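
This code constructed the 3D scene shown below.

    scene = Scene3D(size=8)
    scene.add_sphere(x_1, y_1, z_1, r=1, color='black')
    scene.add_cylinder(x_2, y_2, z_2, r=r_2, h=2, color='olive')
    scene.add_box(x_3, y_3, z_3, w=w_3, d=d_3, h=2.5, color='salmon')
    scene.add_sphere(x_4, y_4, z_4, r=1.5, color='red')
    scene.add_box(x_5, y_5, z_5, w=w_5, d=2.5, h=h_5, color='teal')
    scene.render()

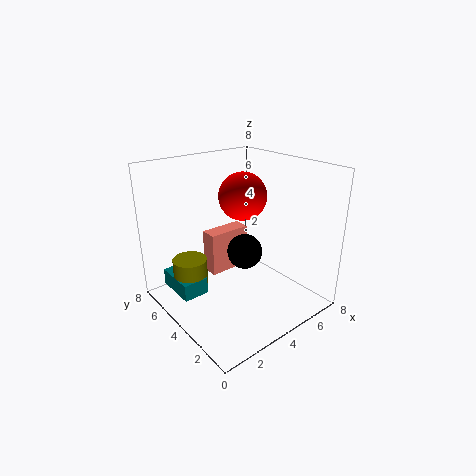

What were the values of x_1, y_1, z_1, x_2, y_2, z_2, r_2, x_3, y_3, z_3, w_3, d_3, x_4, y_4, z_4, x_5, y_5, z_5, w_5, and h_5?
x_1 = 4.5
y_1 = 4
z_1 = 3
x_2 = 2
y_2 = 6
z_2 = 0.5
r_2 = 1
x_3 = 3
y_3 = 5
z_3 = 1.5
w_3 = 2.5
d_3 = 1
x_4 = 6
y_4 = 6
z_4 = 5.5
x_5 = 1
y_5 = 5
z_5 = 0.5
w_5 = 1.5
h_5 = 1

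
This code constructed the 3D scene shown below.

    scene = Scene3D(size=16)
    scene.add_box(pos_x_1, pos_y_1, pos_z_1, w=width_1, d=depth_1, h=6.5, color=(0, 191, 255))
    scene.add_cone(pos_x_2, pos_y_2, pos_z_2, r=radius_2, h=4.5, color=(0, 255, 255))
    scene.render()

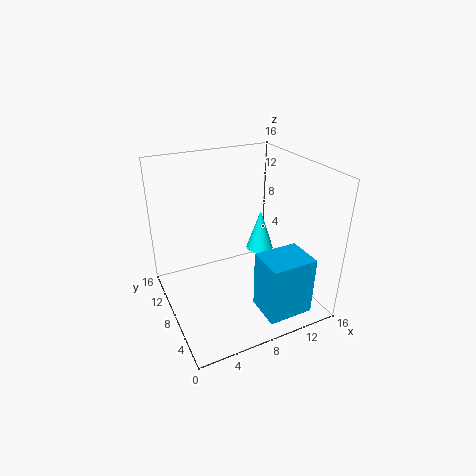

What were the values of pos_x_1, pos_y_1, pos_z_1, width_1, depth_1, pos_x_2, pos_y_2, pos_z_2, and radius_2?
pos_x_1 = 8.5, pos_y_1 = 1, pos_z_1 = 1, width_1 = 5, depth_1 = 4, pos_x_2 = 10.5, pos_y_2 = 7.5, pos_z_2 = 6.5, radius_2 = 1.5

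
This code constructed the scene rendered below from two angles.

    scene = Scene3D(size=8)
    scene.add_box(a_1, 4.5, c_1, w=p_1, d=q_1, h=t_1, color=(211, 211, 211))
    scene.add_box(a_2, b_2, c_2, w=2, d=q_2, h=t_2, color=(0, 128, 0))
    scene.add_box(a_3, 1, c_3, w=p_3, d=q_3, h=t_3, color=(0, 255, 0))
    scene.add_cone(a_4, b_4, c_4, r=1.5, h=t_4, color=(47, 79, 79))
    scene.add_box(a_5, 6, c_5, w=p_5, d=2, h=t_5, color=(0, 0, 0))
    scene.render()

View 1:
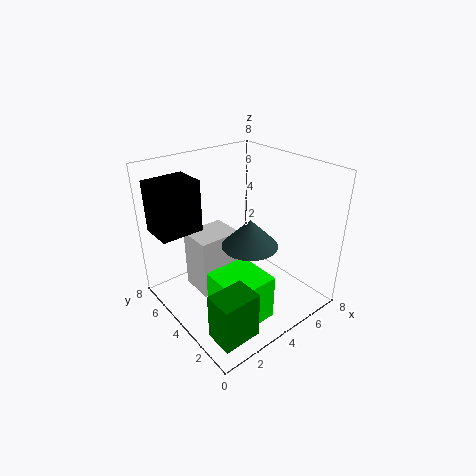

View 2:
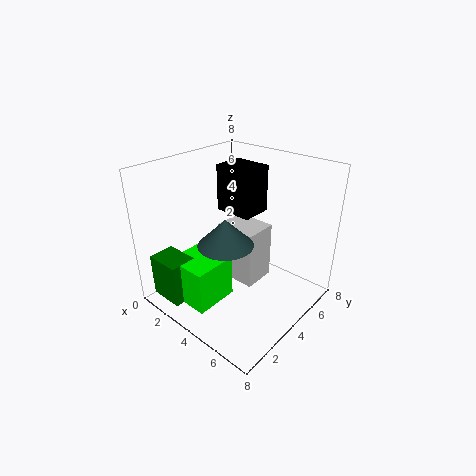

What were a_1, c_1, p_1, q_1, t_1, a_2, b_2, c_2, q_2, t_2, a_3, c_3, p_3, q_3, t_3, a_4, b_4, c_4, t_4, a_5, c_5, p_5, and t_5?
a_1 = 2, c_1 = 0.5, p_1 = 2.5, q_1 = 2, t_1 = 3.5, a_2 = 0.5, b_2 = 0.5, c_2 = 0.5, q_2 = 1.5, t_2 = 2.5, a_3 = 1.5, c_3 = 0.5, p_3 = 2.5, q_3 = 2.5, t_3 = 2.5, a_4 = 4, b_4 = 3, c_4 = 4, t_4 = 1.5, a_5 = 0.5, c_5 = 4, p_5 = 2.5, t_5 = 3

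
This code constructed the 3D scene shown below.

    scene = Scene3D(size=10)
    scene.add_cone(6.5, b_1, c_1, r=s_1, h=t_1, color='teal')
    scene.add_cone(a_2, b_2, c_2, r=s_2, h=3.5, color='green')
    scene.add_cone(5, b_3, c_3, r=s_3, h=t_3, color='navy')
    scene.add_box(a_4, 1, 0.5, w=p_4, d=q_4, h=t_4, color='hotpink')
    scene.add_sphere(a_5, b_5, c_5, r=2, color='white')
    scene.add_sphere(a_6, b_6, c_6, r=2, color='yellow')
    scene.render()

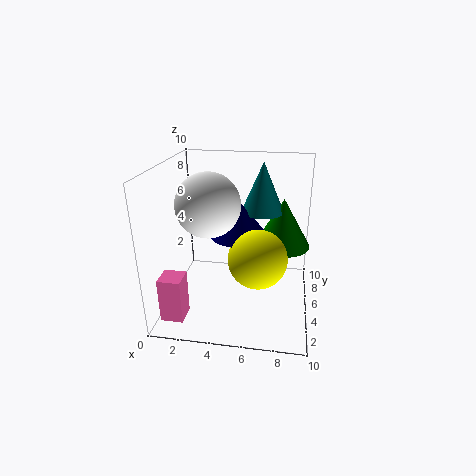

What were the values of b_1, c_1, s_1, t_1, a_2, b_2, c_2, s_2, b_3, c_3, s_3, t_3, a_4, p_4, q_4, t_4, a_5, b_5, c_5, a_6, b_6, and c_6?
b_1 = 6.5; c_1 = 6.5; s_1 = 1.5; t_1 = 3.5; a_2 = 8; b_2 = 6.5; c_2 = 4; s_2 = 2; b_3 = 5.5; c_3 = 5; s_3 = 2; t_3 = 2.5; a_4 = 0.5; p_4 = 1.5; q_4 = 1.5; t_4 = 3; a_5 = 3.5; b_5 = 3; c_5 = 8; a_6 = 6.5; b_6 = 4; c_6 = 4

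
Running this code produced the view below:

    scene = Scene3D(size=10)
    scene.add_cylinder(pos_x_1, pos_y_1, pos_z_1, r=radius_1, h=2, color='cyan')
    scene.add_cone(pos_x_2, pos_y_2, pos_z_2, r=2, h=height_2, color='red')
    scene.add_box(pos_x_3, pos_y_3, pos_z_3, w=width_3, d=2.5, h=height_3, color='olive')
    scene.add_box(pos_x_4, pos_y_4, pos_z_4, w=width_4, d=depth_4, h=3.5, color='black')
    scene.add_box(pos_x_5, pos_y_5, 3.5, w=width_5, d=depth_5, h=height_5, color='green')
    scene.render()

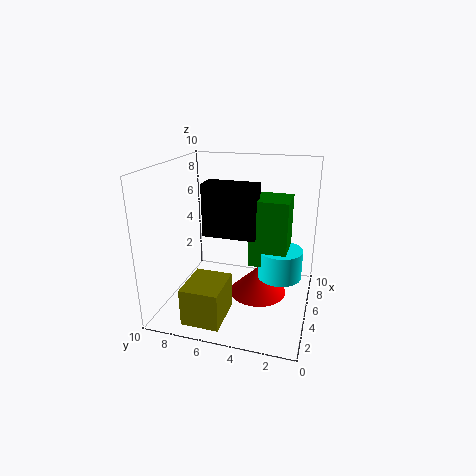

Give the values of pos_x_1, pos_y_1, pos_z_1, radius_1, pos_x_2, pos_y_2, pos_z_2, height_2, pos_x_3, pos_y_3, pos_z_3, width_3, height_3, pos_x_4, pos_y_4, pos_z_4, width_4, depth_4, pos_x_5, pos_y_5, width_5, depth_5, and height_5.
pos_x_1 = 5
pos_y_1 = 2
pos_z_1 = 2.5
radius_1 = 1.5
pos_x_2 = 5
pos_y_2 = 3.5
pos_z_2 = 1
height_2 = 2
pos_x_3 = 0.5
pos_y_3 = 5
pos_z_3 = 0.5
width_3 = 3
height_3 = 2.5
pos_x_4 = 3.5
pos_y_4 = 3.5
pos_z_4 = 5.5
width_4 = 1.5
depth_4 = 3.5
pos_x_5 = 4
pos_y_5 = 1.5
width_5 = 2.5
depth_5 = 2.5
height_5 = 4.5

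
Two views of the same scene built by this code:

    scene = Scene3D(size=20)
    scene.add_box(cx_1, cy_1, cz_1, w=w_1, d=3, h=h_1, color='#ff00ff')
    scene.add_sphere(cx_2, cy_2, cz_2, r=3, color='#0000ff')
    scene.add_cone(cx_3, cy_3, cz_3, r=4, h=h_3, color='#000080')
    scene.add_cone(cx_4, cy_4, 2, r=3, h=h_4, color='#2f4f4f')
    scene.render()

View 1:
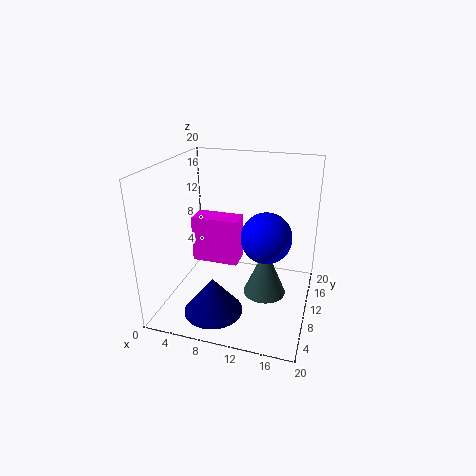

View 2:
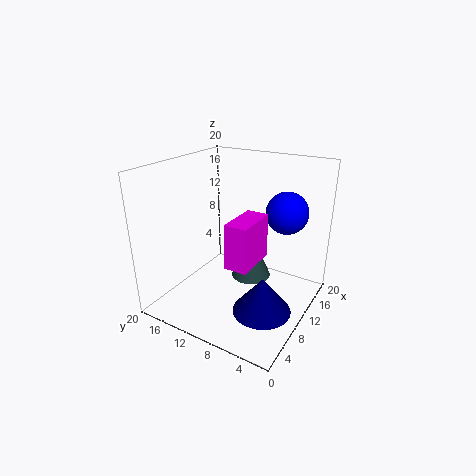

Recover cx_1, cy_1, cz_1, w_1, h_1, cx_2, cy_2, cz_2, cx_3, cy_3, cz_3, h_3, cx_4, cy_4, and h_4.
cx_1 = 5, cy_1 = 6, cz_1 = 8, w_1 = 6, h_1 = 6, cx_2 = 15, cy_2 = 5, cz_2 = 13, cx_3 = 8, cy_3 = 5, cz_3 = 1, h_3 = 5, cx_4 = 14, cy_4 = 10, h_4 = 7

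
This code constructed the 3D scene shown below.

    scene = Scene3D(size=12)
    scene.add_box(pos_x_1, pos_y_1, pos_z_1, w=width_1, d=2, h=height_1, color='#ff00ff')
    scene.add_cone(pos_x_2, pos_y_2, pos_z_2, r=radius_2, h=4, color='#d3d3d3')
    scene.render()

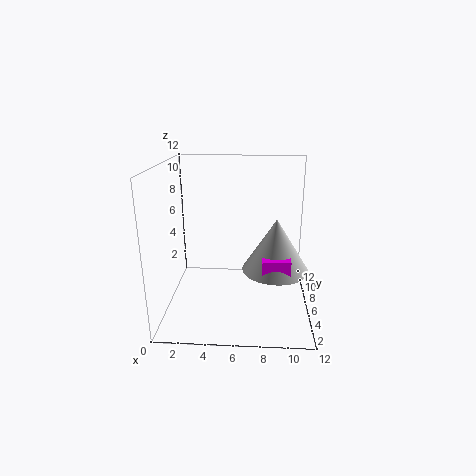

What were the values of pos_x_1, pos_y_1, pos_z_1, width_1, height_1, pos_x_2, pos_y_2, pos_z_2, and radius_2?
pos_x_1 = 8; pos_y_1 = 1.5; pos_z_1 = 4.5; width_1 = 2; height_1 = 1.5; pos_x_2 = 9; pos_y_2 = 3.5; pos_z_2 = 4.5; radius_2 = 2.5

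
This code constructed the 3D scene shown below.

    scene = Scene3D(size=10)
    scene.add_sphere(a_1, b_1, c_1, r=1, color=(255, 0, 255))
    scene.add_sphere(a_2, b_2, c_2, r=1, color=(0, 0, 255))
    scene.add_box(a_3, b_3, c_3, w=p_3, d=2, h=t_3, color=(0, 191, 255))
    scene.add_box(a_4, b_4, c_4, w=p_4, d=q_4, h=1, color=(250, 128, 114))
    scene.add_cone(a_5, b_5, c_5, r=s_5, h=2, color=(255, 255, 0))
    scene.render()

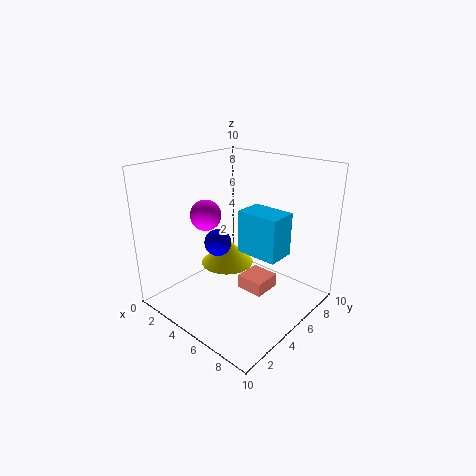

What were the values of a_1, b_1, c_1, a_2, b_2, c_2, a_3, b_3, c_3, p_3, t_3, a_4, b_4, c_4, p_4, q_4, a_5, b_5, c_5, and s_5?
a_1 = 4; b_1 = 3; c_1 = 7; a_2 = 3; b_2 = 5; c_2 = 4; a_3 = 5; b_3 = 5; c_3 = 4; p_3 = 3; t_3 = 3; a_4 = 5; b_4 = 5; c_4 = 1; p_4 = 2; q_4 = 2; a_5 = 3; b_5 = 6; c_5 = 2; s_5 = 2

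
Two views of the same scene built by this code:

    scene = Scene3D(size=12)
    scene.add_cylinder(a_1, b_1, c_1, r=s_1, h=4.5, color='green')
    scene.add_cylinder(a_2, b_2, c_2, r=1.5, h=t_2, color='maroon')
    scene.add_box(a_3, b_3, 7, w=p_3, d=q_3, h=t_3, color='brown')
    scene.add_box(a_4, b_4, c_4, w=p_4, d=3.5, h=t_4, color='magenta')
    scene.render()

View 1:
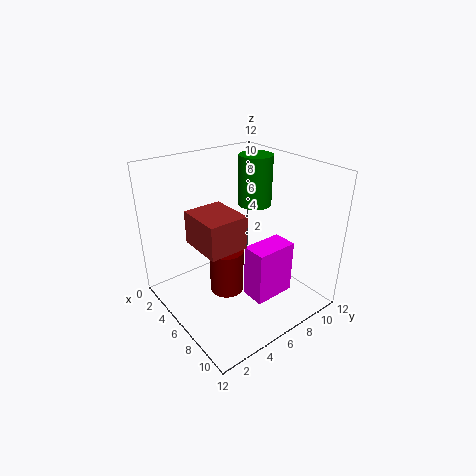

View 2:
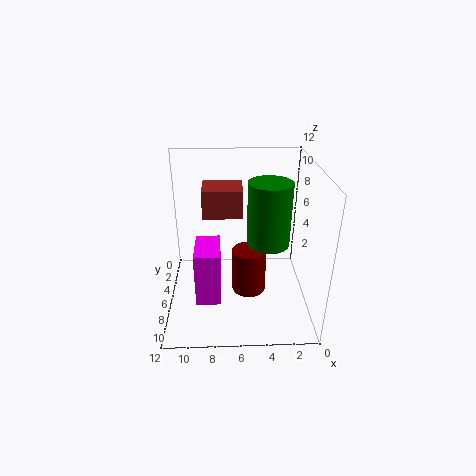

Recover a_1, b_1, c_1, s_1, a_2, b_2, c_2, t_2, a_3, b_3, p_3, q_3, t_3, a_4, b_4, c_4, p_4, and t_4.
a_1 = 4, b_1 = 9.5, c_1 = 7.5, s_1 = 1.5, a_2 = 5, b_2 = 5.5, c_2 = 0.5, t_2 = 4, a_3 = 5.5, b_3 = 1.5, p_3 = 3.5, q_3 = 3, t_3 = 2.5, a_4 = 7.5, b_4 = 5.5, c_4 = 1.5, p_4 = 2, t_4 = 4.5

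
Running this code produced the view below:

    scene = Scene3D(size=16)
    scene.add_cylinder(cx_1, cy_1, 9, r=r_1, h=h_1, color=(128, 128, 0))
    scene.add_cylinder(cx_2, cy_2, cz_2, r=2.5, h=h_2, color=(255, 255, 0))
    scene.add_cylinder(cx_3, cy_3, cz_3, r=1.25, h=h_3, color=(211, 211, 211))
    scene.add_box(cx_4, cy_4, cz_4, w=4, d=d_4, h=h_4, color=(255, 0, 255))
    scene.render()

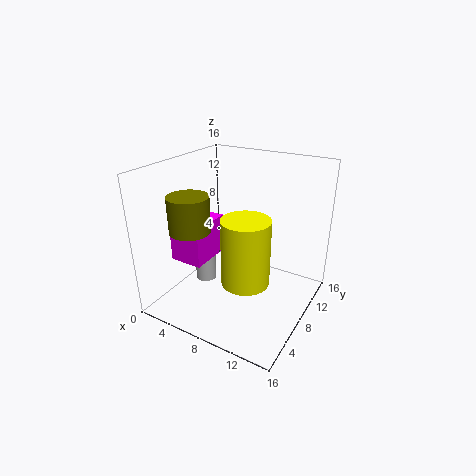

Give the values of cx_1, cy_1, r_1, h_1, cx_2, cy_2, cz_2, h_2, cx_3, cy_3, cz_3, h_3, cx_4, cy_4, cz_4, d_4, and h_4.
cx_1 = 3.75, cy_1 = 5, r_1 = 2.25, h_1 = 4, cx_2 = 10.5, cy_2 = 5.25, cz_2 = 4.75, h_2 = 7, cx_3 = 3, cy_3 = 8.5, cz_3 = 1, h_3 = 4, cx_4 = 0.25, cy_4 = 5.5, cz_4 = 4.25, d_4 = 5.25, h_4 = 4.75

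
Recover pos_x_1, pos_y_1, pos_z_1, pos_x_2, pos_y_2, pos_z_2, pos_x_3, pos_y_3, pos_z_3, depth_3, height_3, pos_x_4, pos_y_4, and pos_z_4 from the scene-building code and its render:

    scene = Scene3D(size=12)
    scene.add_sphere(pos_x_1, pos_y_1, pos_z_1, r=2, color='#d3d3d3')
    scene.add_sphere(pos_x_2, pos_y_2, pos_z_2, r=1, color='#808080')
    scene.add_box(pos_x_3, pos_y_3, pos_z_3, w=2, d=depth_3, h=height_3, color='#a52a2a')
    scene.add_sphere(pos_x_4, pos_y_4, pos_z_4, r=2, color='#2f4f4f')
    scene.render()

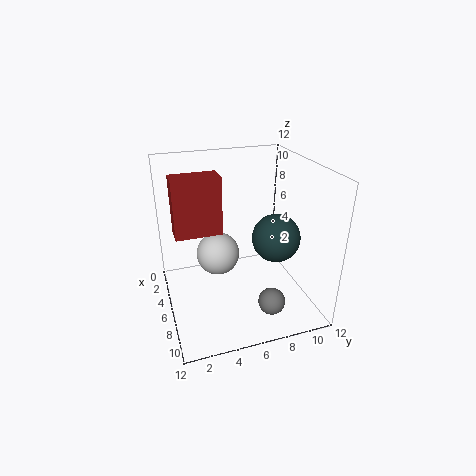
pos_x_1 = 3, pos_y_1 = 5, pos_z_1 = 3, pos_x_2 = 11, pos_y_2 = 7, pos_z_2 = 3, pos_x_3 = 3, pos_y_3 = 1, pos_z_3 = 6, depth_3 = 4, height_3 = 5, pos_x_4 = 7, pos_y_4 = 9, pos_z_4 = 6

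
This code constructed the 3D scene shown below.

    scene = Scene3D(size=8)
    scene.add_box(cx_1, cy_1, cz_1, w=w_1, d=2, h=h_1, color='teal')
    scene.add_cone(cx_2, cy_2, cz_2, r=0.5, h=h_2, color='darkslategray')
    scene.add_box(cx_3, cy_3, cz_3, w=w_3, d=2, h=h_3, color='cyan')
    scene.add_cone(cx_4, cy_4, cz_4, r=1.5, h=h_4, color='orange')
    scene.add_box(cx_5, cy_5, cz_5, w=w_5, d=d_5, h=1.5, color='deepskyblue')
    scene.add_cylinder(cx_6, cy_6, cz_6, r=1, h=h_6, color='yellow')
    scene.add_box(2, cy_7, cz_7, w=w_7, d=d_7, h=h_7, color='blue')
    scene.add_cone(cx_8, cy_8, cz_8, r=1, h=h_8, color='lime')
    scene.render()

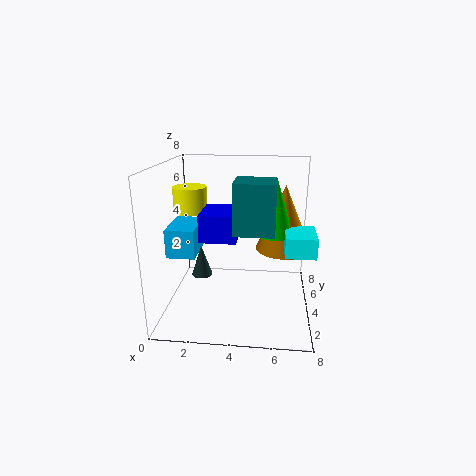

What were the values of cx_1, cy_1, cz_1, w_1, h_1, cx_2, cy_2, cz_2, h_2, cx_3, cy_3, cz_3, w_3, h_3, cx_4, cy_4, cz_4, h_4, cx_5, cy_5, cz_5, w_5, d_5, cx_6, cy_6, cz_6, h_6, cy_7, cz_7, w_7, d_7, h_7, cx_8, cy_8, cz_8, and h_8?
cx_1 = 4
cy_1 = 1.5
cz_1 = 5
w_1 = 2
h_1 = 2.5
cx_2 = 2.5
cy_2 = 1.5
cz_2 = 3
h_2 = 1.5
cx_3 = 6.5
cy_3 = 1.5
cz_3 = 4
w_3 = 1.5
h_3 = 1
cx_4 = 6.5
cy_4 = 4
cz_4 = 3.5
h_4 = 3.5
cx_5 = 0.5
cy_5 = 2
cz_5 = 3.5
w_5 = 1.5
d_5 = 2.5
cx_6 = 1
cy_6 = 5.5
cz_6 = 5
h_6 = 1.5
cy_7 = 3
cz_7 = 4
w_7 = 2
d_7 = 2.5
h_7 = 1.5
cx_8 = 6
cy_8 = 3.5
cz_8 = 4.5
h_8 = 3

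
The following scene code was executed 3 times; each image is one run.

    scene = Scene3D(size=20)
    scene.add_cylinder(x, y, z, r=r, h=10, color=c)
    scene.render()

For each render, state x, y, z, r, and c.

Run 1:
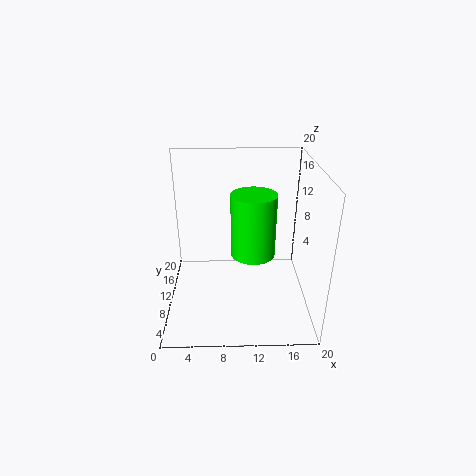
x = 12.5; y = 15; z = 4.5; r = 3.5; c = 'lime'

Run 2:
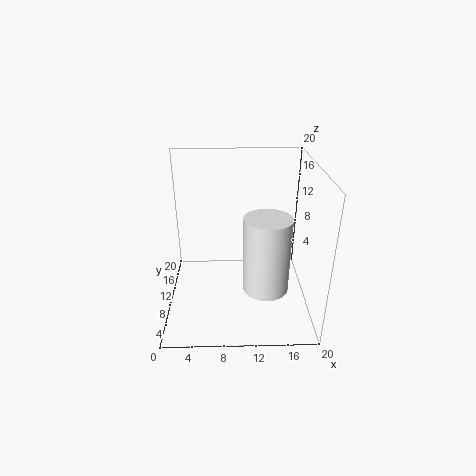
x = 13.5; y = 5.5; z = 5; r = 3; c = 'white'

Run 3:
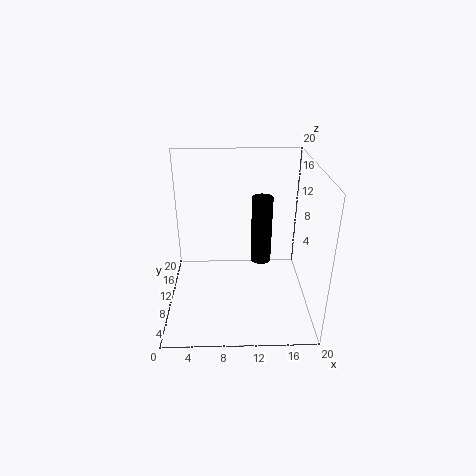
x = 13.5; y = 12.5; z = 5; r = 1.5; c = 'black'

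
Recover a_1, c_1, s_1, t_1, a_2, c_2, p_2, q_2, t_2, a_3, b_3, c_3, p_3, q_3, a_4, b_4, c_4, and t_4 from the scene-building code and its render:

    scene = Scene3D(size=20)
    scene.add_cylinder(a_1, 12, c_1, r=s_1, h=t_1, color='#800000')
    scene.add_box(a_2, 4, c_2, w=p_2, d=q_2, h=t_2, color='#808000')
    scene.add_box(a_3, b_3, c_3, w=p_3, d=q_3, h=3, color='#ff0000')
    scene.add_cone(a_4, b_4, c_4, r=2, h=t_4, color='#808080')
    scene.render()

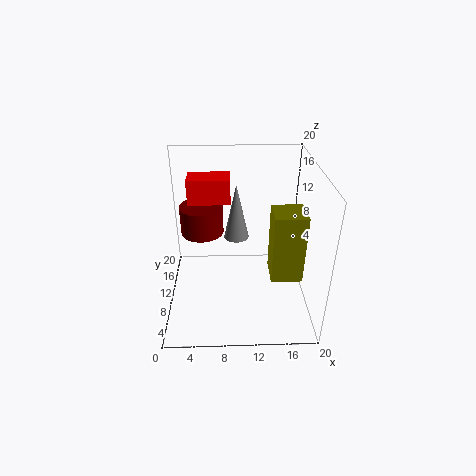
a_1 = 5
c_1 = 10
s_1 = 3
t_1 = 4
a_2 = 14
c_2 = 7
p_2 = 4
q_2 = 4
t_2 = 9
a_3 = 4
b_3 = 6
c_3 = 17
p_3 = 5
q_3 = 3
a_4 = 10
b_4 = 17
c_4 = 6
t_4 = 9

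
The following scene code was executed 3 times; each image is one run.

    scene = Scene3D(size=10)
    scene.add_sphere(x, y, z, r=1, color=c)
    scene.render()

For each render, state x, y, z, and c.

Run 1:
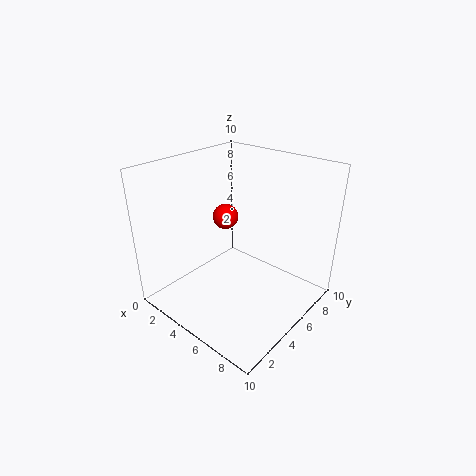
x = 2
y = 7
z = 5
c = 'red'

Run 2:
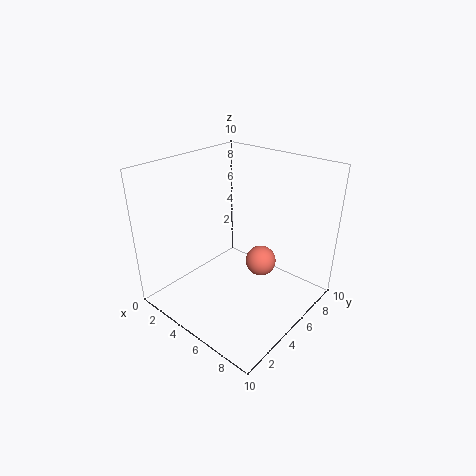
x = 7
y = 5
z = 4
c = 'salmon'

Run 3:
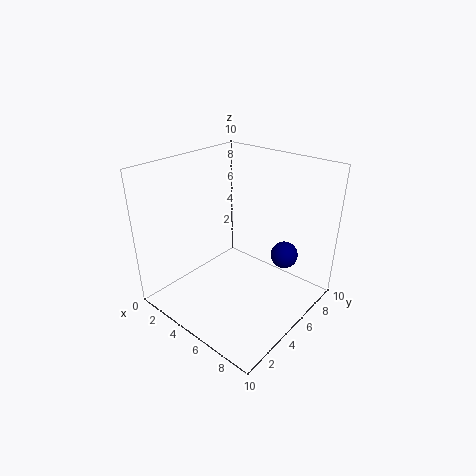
x = 7
y = 8
z = 3
c = 'navy'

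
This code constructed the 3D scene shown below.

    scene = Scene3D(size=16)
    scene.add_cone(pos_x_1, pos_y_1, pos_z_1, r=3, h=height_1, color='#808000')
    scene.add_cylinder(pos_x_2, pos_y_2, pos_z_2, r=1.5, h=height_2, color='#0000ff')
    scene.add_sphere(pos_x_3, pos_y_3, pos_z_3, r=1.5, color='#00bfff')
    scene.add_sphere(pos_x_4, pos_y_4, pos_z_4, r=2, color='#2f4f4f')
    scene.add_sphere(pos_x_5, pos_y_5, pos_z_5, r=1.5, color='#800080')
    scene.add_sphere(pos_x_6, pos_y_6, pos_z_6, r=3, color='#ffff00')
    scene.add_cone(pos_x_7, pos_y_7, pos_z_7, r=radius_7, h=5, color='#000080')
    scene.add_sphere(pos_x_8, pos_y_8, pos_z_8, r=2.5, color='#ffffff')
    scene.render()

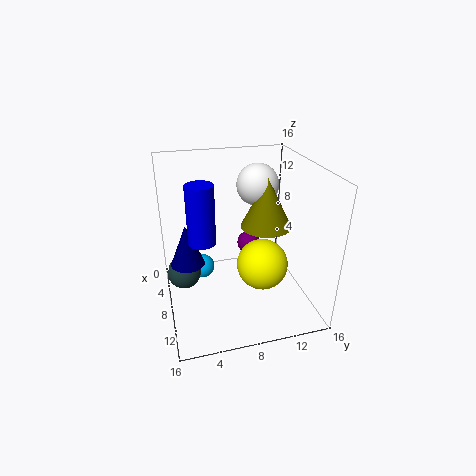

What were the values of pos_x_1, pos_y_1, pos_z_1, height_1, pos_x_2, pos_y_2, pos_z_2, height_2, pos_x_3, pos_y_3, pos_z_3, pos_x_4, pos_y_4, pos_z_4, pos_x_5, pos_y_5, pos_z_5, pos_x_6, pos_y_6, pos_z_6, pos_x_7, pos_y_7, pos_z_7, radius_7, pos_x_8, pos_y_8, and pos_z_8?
pos_x_1 = 6; pos_y_1 = 12; pos_z_1 = 8; height_1 = 6; pos_x_2 = 8; pos_y_2 = 4; pos_z_2 = 8; height_2 = 6.5; pos_x_3 = 3.5; pos_y_3 = 4.5; pos_z_3 = 2; pos_x_4 = 5; pos_y_4 = 2; pos_z_4 = 2.5; pos_x_5 = 2.5; pos_y_5 = 11; pos_z_5 = 4; pos_x_6 = 8; pos_y_6 = 11; pos_z_6 = 4; pos_x_7 = 5.5; pos_y_7 = 2.5; pos_z_7 = 4; radius_7 = 2; pos_x_8 = 4; pos_y_8 = 11.5; pos_z_8 = 12.5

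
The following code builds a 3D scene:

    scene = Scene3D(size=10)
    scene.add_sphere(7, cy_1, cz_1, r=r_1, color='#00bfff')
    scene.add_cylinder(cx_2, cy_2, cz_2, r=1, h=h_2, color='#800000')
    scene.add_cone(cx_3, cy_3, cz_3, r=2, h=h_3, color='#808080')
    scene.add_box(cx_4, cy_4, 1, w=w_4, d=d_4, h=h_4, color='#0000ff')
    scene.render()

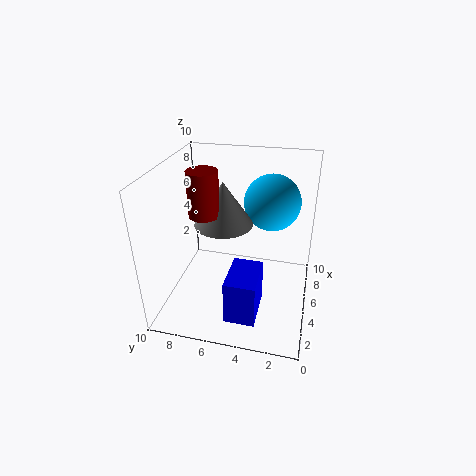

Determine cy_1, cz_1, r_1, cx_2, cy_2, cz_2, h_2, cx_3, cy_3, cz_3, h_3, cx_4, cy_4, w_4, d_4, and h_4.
cy_1 = 3; cz_1 = 7; r_1 = 2; cx_2 = 4; cy_2 = 7; cz_2 = 7; h_2 = 3; cx_3 = 5; cy_3 = 6; cz_3 = 6; h_3 = 3; cx_4 = 1; cy_4 = 3; w_4 = 3; d_4 = 2; h_4 = 3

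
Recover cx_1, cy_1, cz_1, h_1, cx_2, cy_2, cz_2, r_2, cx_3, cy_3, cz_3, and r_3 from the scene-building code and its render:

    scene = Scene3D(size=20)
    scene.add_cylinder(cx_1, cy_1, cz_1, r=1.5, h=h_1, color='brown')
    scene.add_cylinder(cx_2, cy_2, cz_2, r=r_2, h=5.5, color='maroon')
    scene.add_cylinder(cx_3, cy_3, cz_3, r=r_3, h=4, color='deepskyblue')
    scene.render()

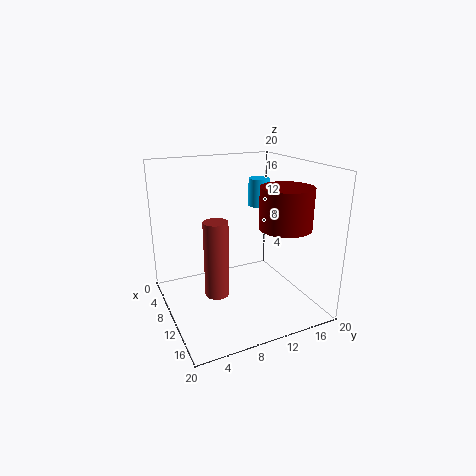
cx_1 = 14.5; cy_1 = 5; cz_1 = 5; h_1 = 9.5; cx_2 = 14; cy_2 = 15; cz_2 = 12; r_2 = 3.5; cx_3 = 7.5; cy_3 = 14.5; cz_3 = 13.5; r_3 = 1.5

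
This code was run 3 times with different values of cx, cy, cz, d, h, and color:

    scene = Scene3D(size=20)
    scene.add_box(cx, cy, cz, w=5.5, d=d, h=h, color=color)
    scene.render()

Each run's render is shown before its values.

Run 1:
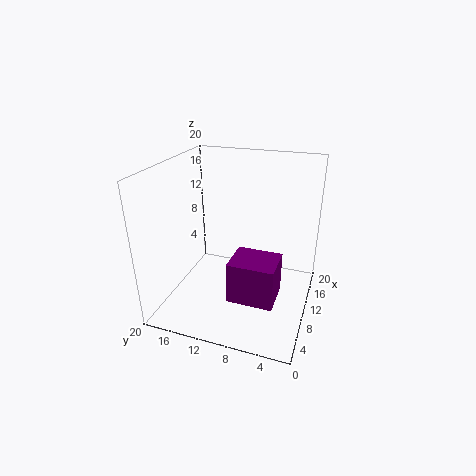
cx = 6.5
cy = 4
cz = 1.5
d = 6.5
h = 6
color = 'purple'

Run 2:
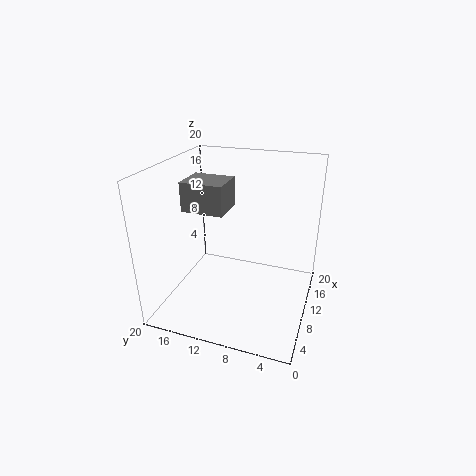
cx = 11.5
cy = 13
cz = 12
d = 6.5
h = 4.5
color = 'gray'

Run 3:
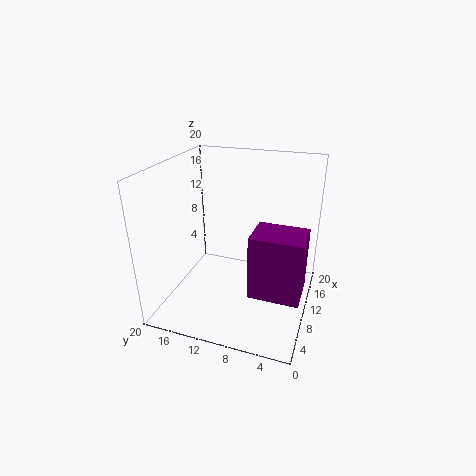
cx = 6.5
cy = 0.5
cz = 3
d = 7
h = 9
color = 'purple'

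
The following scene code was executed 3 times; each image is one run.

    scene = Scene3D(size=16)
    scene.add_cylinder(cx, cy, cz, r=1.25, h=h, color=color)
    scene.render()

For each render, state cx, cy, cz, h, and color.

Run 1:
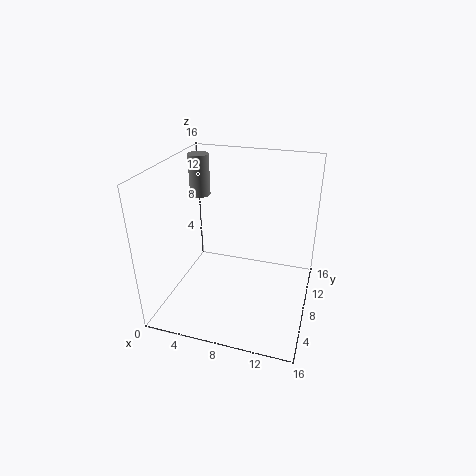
cx = 1.75
cy = 12.5
cz = 10.75
h = 5
color = 'gray'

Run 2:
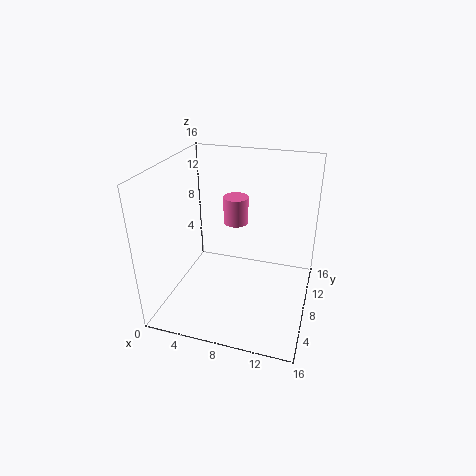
cx = 8.25
cy = 6.5
cz = 10.75
h = 2.75
color = 'hotpink'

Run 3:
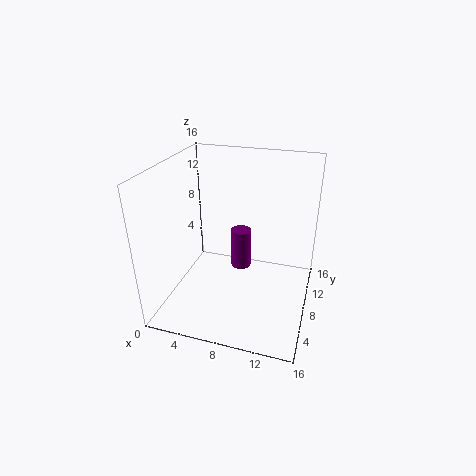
cx = 7.25
cy = 11.75
cz = 2
h = 5
color = 'purple'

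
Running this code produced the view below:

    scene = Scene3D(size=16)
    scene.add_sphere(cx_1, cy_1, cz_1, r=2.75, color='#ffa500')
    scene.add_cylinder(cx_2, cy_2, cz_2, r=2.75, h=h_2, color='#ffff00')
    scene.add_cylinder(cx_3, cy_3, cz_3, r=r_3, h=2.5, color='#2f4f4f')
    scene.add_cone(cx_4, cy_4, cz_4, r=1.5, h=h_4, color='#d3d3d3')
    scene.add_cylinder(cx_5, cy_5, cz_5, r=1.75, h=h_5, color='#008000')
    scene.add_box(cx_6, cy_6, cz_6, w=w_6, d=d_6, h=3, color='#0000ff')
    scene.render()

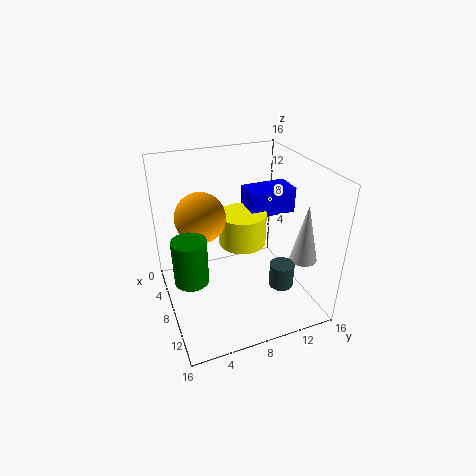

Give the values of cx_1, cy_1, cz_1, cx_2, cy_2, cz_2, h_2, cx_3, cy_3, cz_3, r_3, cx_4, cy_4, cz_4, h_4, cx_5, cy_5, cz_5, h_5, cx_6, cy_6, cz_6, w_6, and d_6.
cx_1 = 6.5, cy_1 = 4.25, cz_1 = 10.5, cx_2 = 6.25, cy_2 = 9.25, cz_2 = 6.25, h_2 = 3.75, cx_3 = 13.25, cy_3 = 10.75, cz_3 = 4.75, r_3 = 1.25, cx_4 = 11.75, cy_4 = 14.25, cz_4 = 6, h_4 = 6.5, cx_5 = 10.25, cy_5 = 2, cz_5 = 5.5, h_5 = 4.75, cx_6 = 3.5, cy_6 = 10.25, cz_6 = 9.25, w_6 = 3.25, d_6 = 5.5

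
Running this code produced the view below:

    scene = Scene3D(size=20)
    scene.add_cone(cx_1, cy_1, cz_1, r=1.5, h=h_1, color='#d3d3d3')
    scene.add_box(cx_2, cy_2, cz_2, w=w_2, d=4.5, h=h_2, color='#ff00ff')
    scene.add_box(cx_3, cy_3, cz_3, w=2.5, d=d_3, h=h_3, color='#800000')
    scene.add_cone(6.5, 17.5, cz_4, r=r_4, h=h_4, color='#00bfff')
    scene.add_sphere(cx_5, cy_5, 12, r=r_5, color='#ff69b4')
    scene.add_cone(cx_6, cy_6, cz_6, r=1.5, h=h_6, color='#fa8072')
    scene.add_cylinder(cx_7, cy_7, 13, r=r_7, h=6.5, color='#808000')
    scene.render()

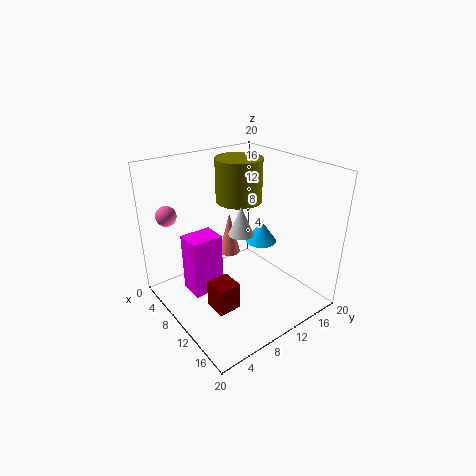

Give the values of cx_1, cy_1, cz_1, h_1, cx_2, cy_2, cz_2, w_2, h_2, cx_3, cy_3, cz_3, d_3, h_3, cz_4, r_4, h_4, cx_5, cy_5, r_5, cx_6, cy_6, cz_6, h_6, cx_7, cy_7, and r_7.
cx_1 = 14.5
cy_1 = 7
cz_1 = 13.5
h_1 = 3.5
cx_2 = 5.5
cy_2 = 3.5
cz_2 = 2
w_2 = 3.5
h_2 = 8.5
cx_3 = 17
cy_3 = 0.5
cz_3 = 8
d_3 = 2.5
h_3 = 3
cz_4 = 5.5
r_4 = 2.5
h_4 = 3.5
cx_5 = 1.5
cy_5 = 3.5
r_5 = 1.5
cx_6 = 8
cy_6 = 10
cz_6 = 7
h_6 = 6
cx_7 = 5
cy_7 = 14
r_7 = 3.5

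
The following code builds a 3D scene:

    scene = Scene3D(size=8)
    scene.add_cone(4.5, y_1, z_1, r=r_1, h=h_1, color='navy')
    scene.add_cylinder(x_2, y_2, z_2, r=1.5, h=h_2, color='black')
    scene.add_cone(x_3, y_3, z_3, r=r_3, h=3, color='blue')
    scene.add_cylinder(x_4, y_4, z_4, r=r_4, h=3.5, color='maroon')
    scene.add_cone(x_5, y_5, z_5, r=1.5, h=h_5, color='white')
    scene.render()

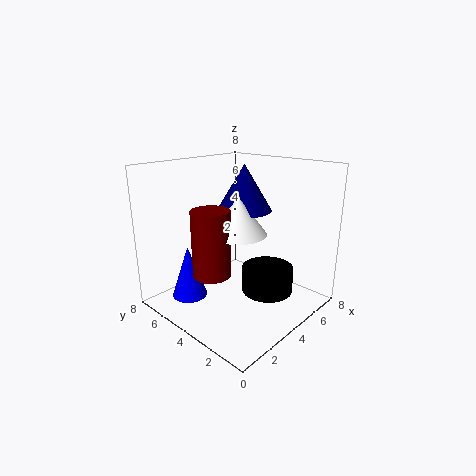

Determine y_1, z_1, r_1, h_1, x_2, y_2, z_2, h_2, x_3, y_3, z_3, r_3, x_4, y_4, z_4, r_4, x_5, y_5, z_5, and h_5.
y_1 = 4; z_1 = 5.5; r_1 = 1.5; h_1 = 2.5; x_2 = 5.5; y_2 = 3; z_2 = 0.5; h_2 = 1.5; x_3 = 2; y_3 = 6; z_3 = 0.5; r_3 = 1; x_4 = 2; y_4 = 4; z_4 = 2.5; r_4 = 1; x_5 = 3.5; y_5 = 3.5; z_5 = 4.5; h_5 = 2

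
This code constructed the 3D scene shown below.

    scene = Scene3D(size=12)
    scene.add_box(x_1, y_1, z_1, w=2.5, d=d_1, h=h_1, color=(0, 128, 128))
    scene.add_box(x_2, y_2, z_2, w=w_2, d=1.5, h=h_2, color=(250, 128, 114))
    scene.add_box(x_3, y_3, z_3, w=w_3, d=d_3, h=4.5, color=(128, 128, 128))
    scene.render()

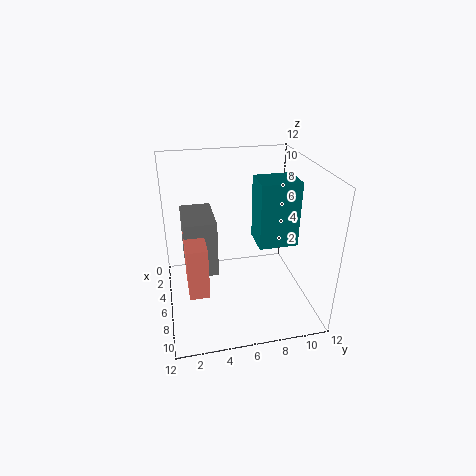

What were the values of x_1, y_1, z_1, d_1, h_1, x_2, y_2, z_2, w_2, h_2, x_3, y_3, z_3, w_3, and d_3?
x_1 = 6.5, y_1 = 7, z_1 = 6.5, d_1 = 3, h_1 = 5, x_2 = 6.5, y_2 = 1.5, z_2 = 3.5, w_2 = 3.5, h_2 = 4, x_3 = 4, y_3 = 1.5, z_3 = 4, w_3 = 4, d_3 = 2.5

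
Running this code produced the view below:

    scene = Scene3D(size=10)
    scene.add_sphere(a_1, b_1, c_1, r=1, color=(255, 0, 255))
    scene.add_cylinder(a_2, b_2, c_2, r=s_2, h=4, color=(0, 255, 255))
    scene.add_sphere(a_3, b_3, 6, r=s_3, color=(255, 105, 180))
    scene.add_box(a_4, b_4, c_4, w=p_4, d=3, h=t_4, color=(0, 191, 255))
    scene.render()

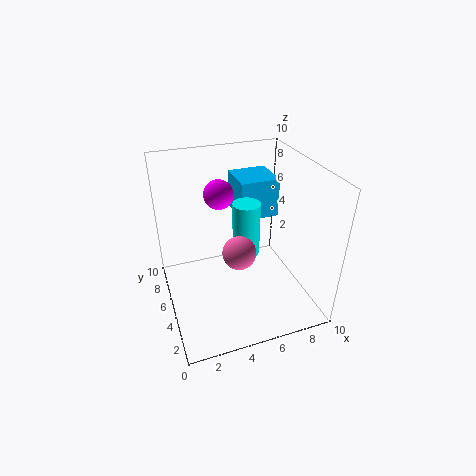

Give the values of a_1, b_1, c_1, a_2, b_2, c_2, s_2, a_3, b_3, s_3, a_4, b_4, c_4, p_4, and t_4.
a_1 = 4; b_1 = 6; c_1 = 8; a_2 = 6; b_2 = 6; c_2 = 3; s_2 = 1; a_3 = 4; b_3 = 2; s_3 = 1; a_4 = 6; b_4 = 7; c_4 = 5; p_4 = 3; t_4 = 3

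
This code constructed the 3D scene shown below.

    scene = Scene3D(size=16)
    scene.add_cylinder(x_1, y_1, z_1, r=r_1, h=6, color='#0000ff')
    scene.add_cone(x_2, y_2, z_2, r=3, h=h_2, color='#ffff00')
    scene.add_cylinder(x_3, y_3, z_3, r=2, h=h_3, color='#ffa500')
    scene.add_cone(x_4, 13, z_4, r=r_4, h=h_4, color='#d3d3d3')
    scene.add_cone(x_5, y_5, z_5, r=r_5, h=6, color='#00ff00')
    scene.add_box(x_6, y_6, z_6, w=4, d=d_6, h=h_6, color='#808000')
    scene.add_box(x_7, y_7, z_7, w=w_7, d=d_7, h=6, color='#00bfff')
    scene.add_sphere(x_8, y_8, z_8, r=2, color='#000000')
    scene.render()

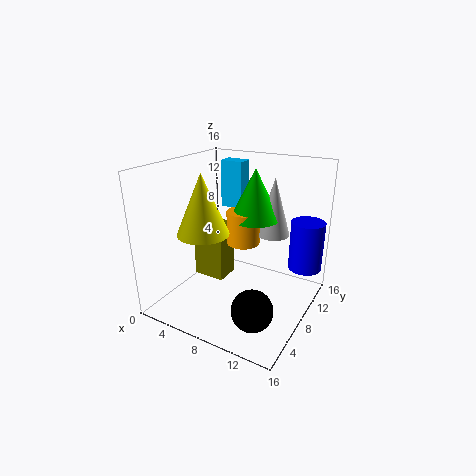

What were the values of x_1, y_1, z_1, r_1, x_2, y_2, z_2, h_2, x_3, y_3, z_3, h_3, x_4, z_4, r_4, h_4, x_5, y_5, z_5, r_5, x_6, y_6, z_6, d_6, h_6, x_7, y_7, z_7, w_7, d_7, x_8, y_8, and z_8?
x_1 = 14; y_1 = 14; z_1 = 3; r_1 = 2; x_2 = 4; y_2 = 7; z_2 = 8; h_2 = 7; x_3 = 7; y_3 = 11; z_3 = 6; h_3 = 4; x_4 = 10; z_4 = 7; r_4 = 2; h_4 = 7; x_5 = 8; y_5 = 12; z_5 = 9; r_5 = 3; x_6 = 1; y_6 = 9; z_6 = 1; d_6 = 3; h_6 = 7; x_7 = 2; y_7 = 14; z_7 = 9; w_7 = 3; d_7 = 2; x_8 = 13; y_8 = 2; z_8 = 4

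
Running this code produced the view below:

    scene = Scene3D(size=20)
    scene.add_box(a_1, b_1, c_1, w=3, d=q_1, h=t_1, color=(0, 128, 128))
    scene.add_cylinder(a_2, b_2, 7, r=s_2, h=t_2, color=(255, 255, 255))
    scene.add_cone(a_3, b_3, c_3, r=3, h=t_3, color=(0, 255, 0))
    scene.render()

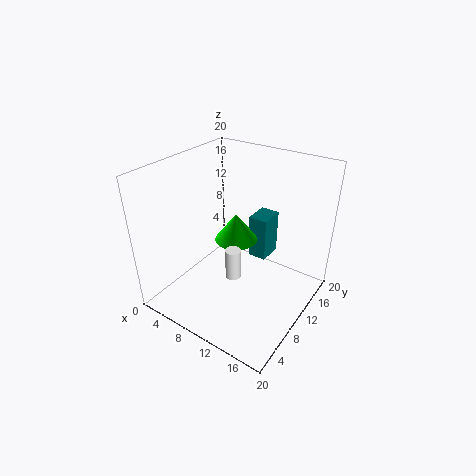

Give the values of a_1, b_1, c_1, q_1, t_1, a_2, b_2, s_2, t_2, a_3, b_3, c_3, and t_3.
a_1 = 8, b_1 = 16, c_1 = 3, q_1 = 4, t_1 = 7, a_2 = 12, b_2 = 6, s_2 = 1, t_2 = 4, a_3 = 9, b_3 = 11, c_3 = 9, t_3 = 4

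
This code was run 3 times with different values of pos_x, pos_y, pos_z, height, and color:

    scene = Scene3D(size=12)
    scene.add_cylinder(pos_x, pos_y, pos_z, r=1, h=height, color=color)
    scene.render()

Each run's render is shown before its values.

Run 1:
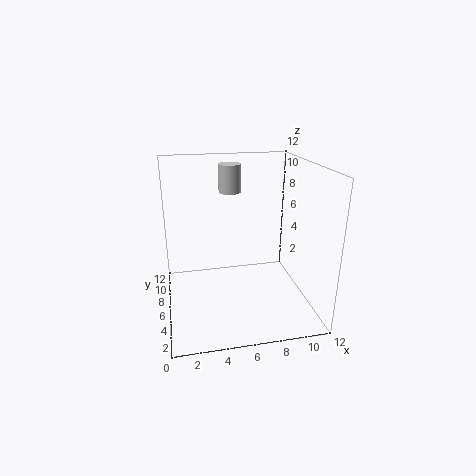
pos_x = 6
pos_y = 9.5
pos_z = 9
height = 2.5
color = 'lightgray'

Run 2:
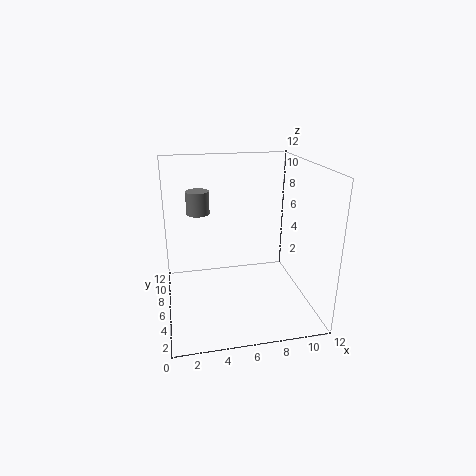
pos_x = 3
pos_y = 8.5
pos_z = 7.5
height = 2
color = 'gray'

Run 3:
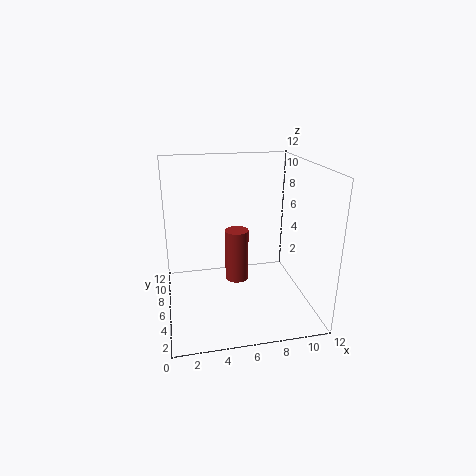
pos_x = 6
pos_y = 6.5
pos_z = 2
height = 4.5
color = 'brown'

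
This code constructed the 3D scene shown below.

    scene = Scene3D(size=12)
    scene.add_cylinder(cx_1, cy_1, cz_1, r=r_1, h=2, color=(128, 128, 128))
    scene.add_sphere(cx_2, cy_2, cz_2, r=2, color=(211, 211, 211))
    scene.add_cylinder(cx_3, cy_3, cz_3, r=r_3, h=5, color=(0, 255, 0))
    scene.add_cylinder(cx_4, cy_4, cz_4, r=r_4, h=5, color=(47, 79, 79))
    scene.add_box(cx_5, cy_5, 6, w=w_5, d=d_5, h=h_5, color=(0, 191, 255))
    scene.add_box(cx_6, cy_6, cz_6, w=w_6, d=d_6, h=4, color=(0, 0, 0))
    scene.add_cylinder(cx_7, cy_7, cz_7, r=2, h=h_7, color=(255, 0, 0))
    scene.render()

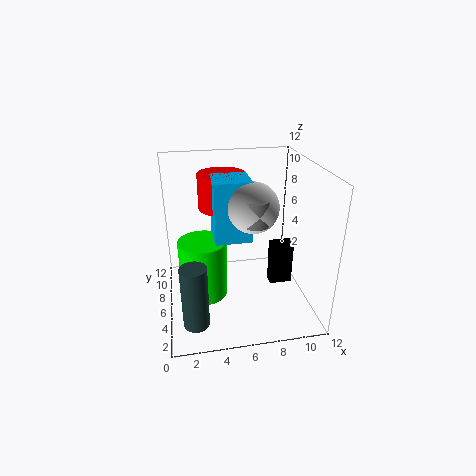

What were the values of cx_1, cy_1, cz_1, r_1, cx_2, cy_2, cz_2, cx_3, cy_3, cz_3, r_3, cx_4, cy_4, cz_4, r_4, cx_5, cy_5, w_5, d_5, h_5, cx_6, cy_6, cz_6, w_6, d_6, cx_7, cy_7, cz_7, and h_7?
cx_1 = 7, cy_1 = 4, cz_1 = 8, r_1 = 1, cx_2 = 7, cy_2 = 5, cz_2 = 9, cx_3 = 3, cy_3 = 6, cz_3 = 1, r_3 = 2, cx_4 = 2, cy_4 = 2, cz_4 = 1, r_4 = 1, cx_5 = 4, cy_5 = 5, w_5 = 3, d_5 = 3, h_5 = 5, cx_6 = 9, cy_6 = 6, cz_6 = 1, w_6 = 2, d_6 = 1, cx_7 = 5, cy_7 = 8, cz_7 = 8, h_7 = 3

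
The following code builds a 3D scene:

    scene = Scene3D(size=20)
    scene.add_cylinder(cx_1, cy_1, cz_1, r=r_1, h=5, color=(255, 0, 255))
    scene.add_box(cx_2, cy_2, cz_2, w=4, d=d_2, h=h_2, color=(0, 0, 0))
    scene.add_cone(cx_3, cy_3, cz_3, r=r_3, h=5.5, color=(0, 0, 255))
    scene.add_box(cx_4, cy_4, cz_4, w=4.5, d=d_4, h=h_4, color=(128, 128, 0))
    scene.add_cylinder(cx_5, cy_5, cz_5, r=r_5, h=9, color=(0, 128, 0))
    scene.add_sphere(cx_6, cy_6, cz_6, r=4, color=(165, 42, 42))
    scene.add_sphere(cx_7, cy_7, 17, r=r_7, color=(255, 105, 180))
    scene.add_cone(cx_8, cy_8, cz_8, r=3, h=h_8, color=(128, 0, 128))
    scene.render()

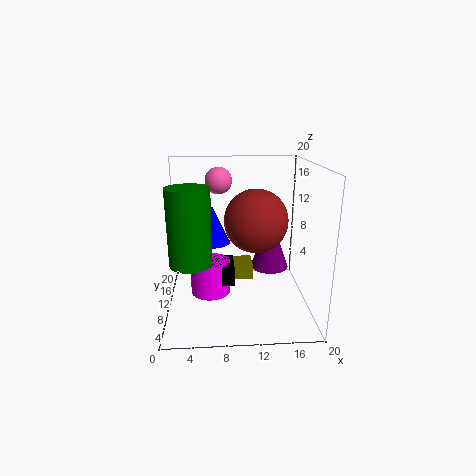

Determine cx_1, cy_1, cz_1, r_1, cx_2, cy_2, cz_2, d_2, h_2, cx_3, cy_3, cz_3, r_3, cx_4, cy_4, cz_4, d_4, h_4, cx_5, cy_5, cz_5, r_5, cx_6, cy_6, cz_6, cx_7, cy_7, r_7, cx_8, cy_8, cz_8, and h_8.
cx_1 = 6
cy_1 = 12.5
cz_1 = 0.5
r_1 = 3
cx_2 = 5.5
cy_2 = 10
cz_2 = 2.5
d_2 = 4.5
h_2 = 3
cx_3 = 6.5
cy_3 = 12.5
cz_3 = 8.5
r_3 = 2.5
cx_4 = 8
cy_4 = 13
cz_4 = 2
d_4 = 3.5
h_4 = 2.5
cx_5 = 4
cy_5 = 3
cz_5 = 9.5
r_5 = 2.5
cx_6 = 12
cy_6 = 6.5
cz_6 = 13.5
cx_7 = 7.5
cy_7 = 15.5
r_7 = 2
cx_8 = 15.5
cy_8 = 15.5
cz_8 = 3
h_8 = 8.5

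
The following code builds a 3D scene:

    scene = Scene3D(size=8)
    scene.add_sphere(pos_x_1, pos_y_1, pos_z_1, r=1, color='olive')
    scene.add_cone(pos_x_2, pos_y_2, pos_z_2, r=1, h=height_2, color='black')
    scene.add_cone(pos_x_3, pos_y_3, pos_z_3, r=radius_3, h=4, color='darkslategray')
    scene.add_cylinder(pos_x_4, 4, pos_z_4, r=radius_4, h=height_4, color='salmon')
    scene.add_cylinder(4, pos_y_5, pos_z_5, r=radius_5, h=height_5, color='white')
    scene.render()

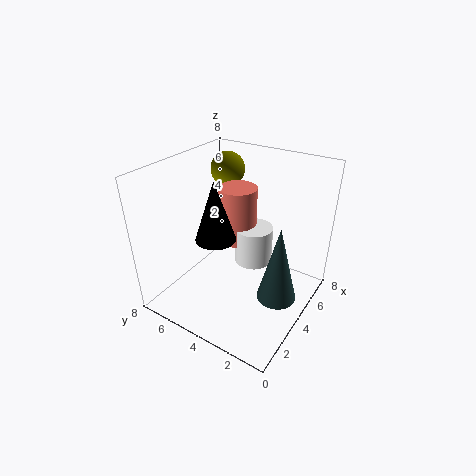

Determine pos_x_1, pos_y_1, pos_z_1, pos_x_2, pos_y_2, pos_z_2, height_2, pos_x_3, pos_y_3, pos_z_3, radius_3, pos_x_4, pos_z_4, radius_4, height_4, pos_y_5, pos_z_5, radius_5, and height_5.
pos_x_1 = 6; pos_y_1 = 6; pos_z_1 = 7; pos_x_2 = 2; pos_y_2 = 4; pos_z_2 = 5; height_2 = 3; pos_x_3 = 3; pos_y_3 = 1; pos_z_3 = 2; radius_3 = 1; pos_x_4 = 4; pos_z_4 = 4; radius_4 = 1; height_4 = 3; pos_y_5 = 3; pos_z_5 = 3; radius_5 = 1; height_5 = 2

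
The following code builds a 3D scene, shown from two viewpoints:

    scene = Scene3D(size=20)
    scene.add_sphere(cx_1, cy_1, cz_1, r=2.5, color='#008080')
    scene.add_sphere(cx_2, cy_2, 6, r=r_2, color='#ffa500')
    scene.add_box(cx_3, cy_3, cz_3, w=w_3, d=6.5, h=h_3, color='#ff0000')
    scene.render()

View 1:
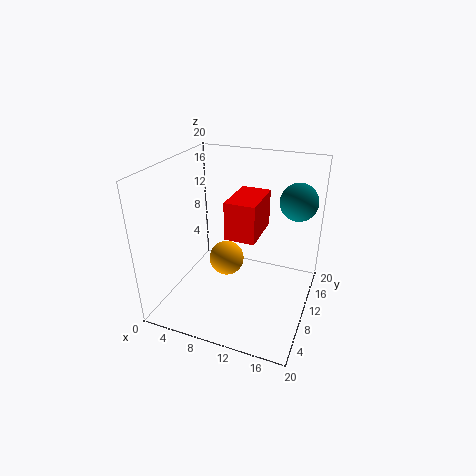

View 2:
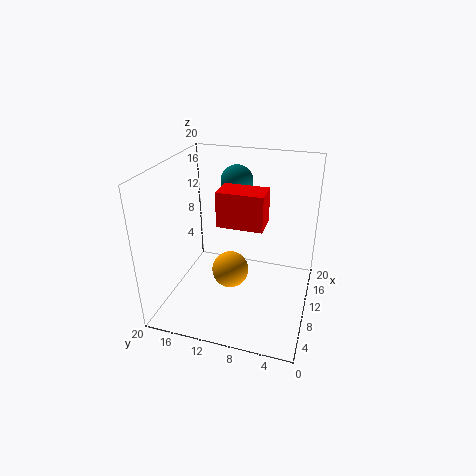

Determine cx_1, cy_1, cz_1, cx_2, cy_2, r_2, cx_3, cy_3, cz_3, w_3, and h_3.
cx_1 = 17.5
cy_1 = 12.5
cz_1 = 15.5
cx_2 = 8
cy_2 = 10.5
r_2 = 2.5
cx_3 = 9.5
cy_3 = 6.5
cz_3 = 11.5
w_3 = 4
h_3 = 5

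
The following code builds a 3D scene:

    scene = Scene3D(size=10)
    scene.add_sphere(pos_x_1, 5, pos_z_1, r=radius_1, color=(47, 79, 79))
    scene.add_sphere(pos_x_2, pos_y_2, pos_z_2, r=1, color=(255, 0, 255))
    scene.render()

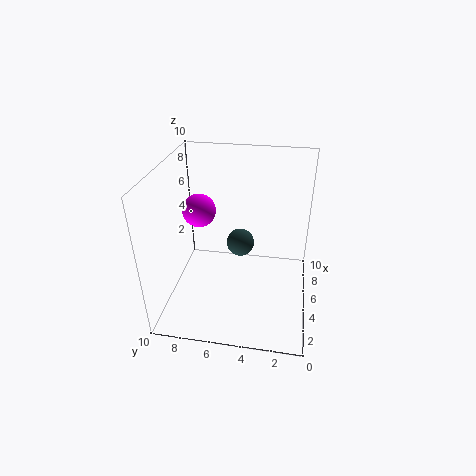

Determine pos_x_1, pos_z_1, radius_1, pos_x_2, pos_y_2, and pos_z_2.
pos_x_1 = 6
pos_z_1 = 4
radius_1 = 1
pos_x_2 = 3
pos_y_2 = 7
pos_z_2 = 8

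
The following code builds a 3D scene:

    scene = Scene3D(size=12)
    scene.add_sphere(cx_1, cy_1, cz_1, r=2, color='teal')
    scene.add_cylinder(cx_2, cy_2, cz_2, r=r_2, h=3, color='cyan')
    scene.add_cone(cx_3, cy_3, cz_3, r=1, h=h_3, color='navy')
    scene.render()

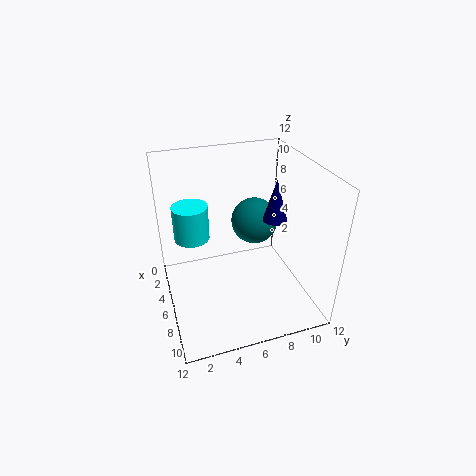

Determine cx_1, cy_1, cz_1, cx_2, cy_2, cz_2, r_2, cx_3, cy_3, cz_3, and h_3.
cx_1 = 4.5
cy_1 = 8
cz_1 = 6.5
cx_2 = 4
cy_2 = 2.5
cz_2 = 5.5
r_2 = 1.5
cx_3 = 6.5
cy_3 = 9
cz_3 = 7.5
h_3 = 3.5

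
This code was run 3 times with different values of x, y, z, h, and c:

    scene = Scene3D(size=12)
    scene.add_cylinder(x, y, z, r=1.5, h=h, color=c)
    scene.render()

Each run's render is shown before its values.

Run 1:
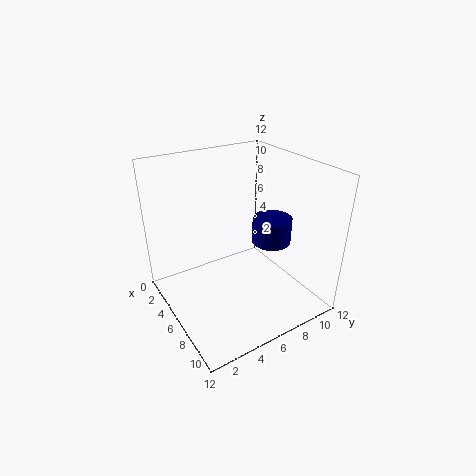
x = 8.5; y = 7.5; z = 6.5; h = 2; c = 'navy'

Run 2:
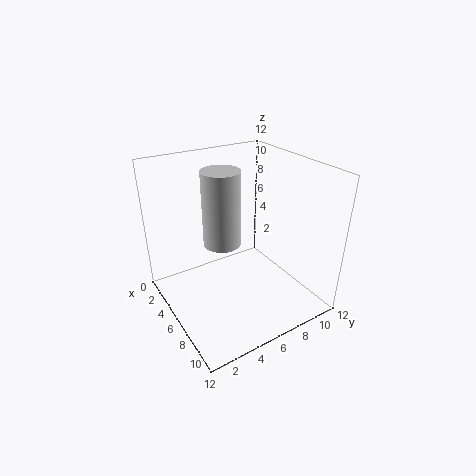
x = 6; y = 4.5; z = 6; h = 6; c = 'lightgray'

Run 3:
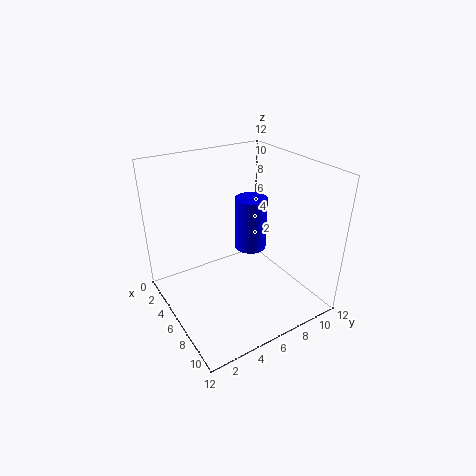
x = 3.5; y = 9; z = 3; h = 5; c = 'blue'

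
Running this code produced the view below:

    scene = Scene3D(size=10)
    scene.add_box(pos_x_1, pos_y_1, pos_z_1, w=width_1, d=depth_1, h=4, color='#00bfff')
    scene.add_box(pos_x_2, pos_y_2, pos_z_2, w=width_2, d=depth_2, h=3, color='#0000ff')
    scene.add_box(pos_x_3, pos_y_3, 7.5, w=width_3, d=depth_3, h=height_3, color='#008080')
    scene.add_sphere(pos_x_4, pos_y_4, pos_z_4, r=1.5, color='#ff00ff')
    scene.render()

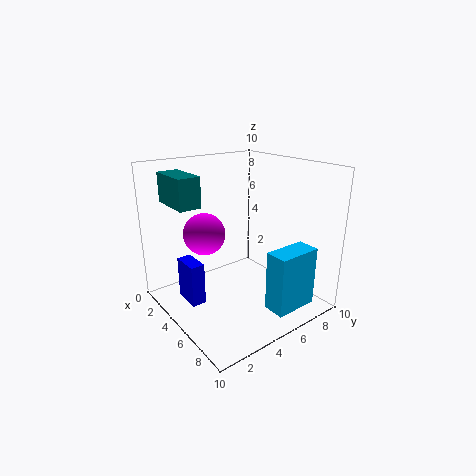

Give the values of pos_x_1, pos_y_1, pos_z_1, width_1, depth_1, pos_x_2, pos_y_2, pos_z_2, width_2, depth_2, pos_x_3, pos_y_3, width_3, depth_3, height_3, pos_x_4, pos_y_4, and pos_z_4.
pos_x_1 = 8, pos_y_1 = 5, pos_z_1 = 1, width_1 = 1.5, depth_1 = 3, pos_x_2 = 2.5, pos_y_2 = 1.5, pos_z_2 = 0.5, width_2 = 2, depth_2 = 1, pos_x_3 = 1.5, pos_y_3 = 1, width_3 = 3, depth_3 = 1.5, height_3 = 2, pos_x_4 = 3, pos_y_4 = 3.5, pos_z_4 = 5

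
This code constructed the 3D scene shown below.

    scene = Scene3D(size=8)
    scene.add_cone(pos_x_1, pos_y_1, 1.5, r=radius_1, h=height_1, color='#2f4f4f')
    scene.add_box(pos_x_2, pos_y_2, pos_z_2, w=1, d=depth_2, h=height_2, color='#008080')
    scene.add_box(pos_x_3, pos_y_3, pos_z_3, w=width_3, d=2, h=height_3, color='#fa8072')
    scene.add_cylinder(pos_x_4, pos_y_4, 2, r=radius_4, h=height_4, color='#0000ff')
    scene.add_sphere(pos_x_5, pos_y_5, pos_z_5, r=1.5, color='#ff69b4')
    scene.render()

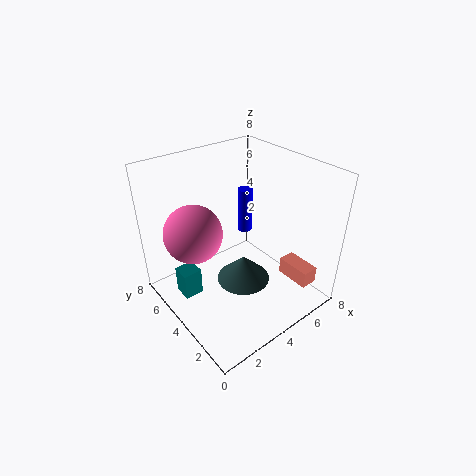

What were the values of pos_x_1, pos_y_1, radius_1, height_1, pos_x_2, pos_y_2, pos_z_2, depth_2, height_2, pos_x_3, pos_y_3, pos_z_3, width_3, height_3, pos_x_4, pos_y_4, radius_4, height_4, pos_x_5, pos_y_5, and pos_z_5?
pos_x_1 = 4, pos_y_1 = 3.5, radius_1 = 1.5, height_1 = 1.5, pos_x_2 = 0.5, pos_y_2 = 4, pos_z_2 = 1.5, depth_2 = 1, height_2 = 1.5, pos_x_3 = 6.5, pos_y_3 = 1, pos_z_3 = 1, width_3 = 1, height_3 = 1, pos_x_4 = 7, pos_y_4 = 7, radius_4 = 0.5, height_4 = 3, pos_x_5 = 1.5, pos_y_5 = 4.5, pos_z_5 = 5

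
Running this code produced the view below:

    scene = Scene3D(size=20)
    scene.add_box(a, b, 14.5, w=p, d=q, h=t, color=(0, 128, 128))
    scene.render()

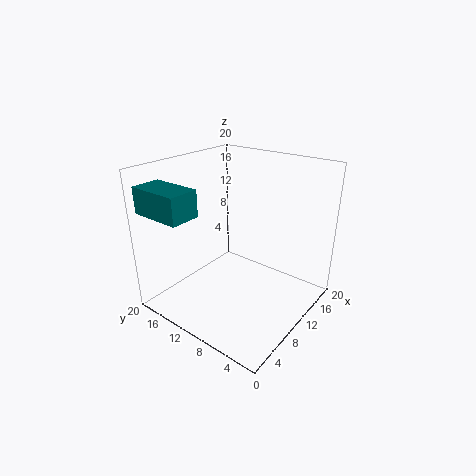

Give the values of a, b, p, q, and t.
a = 0.5
b = 12
p = 4
q = 7
t = 3.5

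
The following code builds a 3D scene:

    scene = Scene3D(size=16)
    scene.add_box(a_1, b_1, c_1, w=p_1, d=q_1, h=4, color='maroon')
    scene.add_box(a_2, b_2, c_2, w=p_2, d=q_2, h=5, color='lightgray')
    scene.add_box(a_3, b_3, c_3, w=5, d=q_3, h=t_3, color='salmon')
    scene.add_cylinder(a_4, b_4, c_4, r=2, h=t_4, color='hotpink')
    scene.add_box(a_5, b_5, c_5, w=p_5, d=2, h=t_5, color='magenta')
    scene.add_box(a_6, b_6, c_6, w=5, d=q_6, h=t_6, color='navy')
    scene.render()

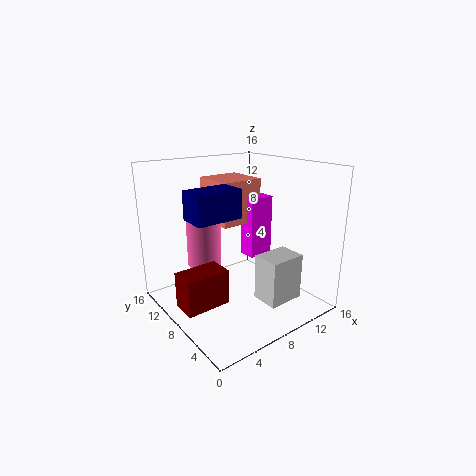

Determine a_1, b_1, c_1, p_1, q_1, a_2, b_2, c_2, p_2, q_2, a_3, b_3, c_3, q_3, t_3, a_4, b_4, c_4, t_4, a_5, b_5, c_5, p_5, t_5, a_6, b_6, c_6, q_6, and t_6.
a_1 = 1, b_1 = 7, c_1 = 1, p_1 = 5, q_1 = 3, a_2 = 8, b_2 = 2, c_2 = 2, p_2 = 4, q_2 = 3, a_3 = 7, b_3 = 9, c_3 = 9, q_3 = 5, t_3 = 5, a_4 = 6, b_4 = 12, c_4 = 4, t_4 = 6, a_5 = 10, b_5 = 8, c_5 = 5, p_5 = 3, t_5 = 7, a_6 = 2, b_6 = 6, c_6 = 11, q_6 = 3, t_6 = 3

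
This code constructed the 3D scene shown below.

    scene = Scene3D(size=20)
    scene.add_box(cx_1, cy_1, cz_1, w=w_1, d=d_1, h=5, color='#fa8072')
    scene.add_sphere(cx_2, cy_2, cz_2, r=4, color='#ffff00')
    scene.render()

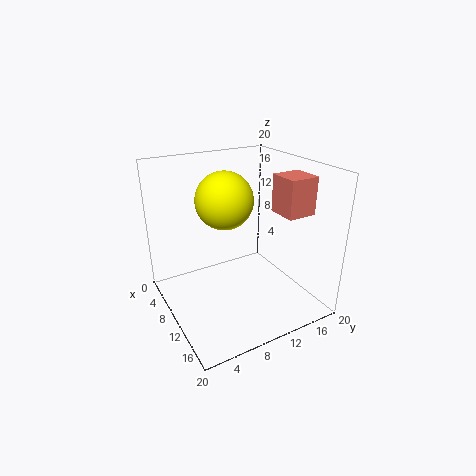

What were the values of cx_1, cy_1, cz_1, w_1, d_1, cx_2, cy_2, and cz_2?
cx_1 = 12, cy_1 = 14, cz_1 = 14, w_1 = 4, d_1 = 4, cx_2 = 8, cy_2 = 9, cz_2 = 15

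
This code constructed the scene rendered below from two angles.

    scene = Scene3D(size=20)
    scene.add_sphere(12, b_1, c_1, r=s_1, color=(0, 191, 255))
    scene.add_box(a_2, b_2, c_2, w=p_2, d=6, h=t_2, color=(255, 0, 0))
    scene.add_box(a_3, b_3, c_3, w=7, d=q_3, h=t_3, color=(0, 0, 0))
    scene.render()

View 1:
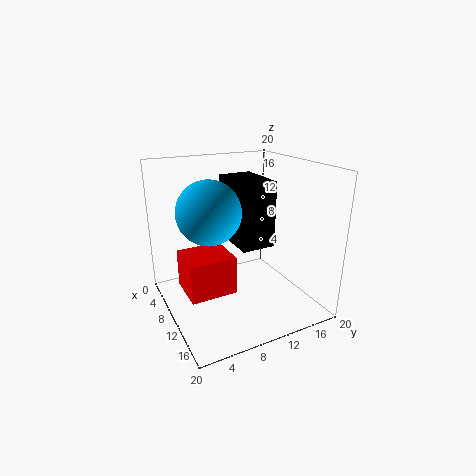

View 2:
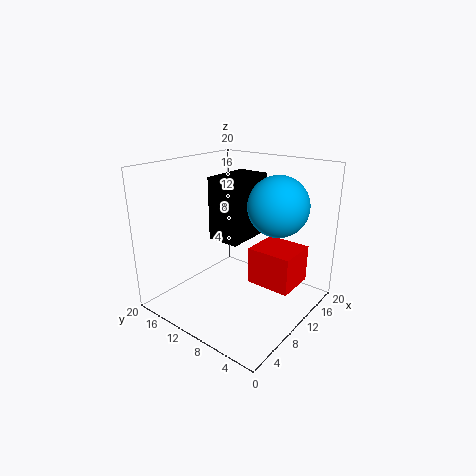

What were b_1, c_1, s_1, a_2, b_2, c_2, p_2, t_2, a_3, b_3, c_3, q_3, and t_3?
b_1 = 5
c_1 = 15
s_1 = 4
a_2 = 9
b_2 = 1.5
c_2 = 4.5
p_2 = 5.5
t_2 = 5
a_3 = 7.5
b_3 = 8.5
c_3 = 10
q_3 = 4.5
t_3 = 8.5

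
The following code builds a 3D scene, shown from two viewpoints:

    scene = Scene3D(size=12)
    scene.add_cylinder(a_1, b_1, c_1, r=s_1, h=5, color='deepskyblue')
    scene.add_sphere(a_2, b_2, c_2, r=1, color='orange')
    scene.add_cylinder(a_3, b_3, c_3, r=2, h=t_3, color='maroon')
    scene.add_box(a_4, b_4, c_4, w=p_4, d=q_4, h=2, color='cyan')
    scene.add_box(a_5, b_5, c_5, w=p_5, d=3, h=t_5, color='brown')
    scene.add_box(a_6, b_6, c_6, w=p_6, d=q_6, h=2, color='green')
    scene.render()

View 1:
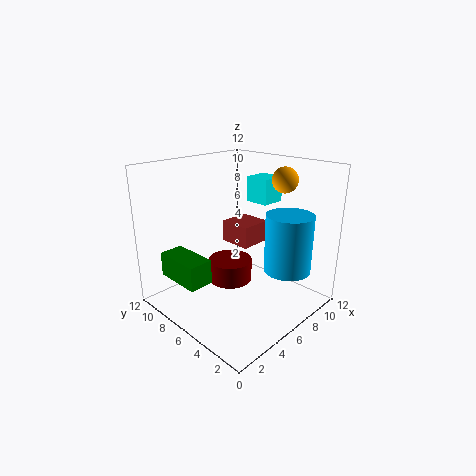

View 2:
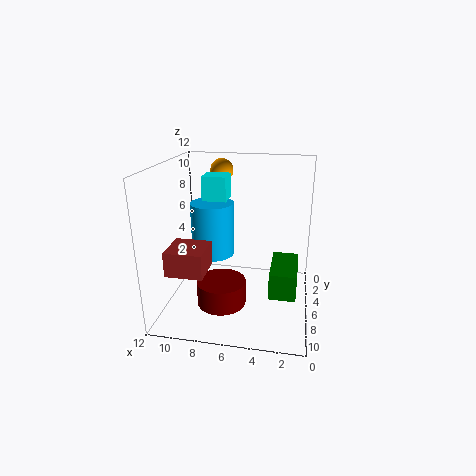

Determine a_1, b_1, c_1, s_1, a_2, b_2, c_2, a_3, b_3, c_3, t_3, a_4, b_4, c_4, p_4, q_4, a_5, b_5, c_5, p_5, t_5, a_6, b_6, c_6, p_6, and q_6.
a_1 = 9, b_1 = 3, c_1 = 3, s_1 = 2, a_2 = 8, b_2 = 3, c_2 = 11, a_3 = 7, b_3 = 8, c_3 = 1, t_3 = 2, a_4 = 7, b_4 = 4, c_4 = 9, p_4 = 2, q_4 = 2, a_5 = 8, b_5 = 7, c_5 = 4, p_5 = 3, t_5 = 2, a_6 = 1, b_6 = 6, c_6 = 3, p_6 = 2, q_6 = 4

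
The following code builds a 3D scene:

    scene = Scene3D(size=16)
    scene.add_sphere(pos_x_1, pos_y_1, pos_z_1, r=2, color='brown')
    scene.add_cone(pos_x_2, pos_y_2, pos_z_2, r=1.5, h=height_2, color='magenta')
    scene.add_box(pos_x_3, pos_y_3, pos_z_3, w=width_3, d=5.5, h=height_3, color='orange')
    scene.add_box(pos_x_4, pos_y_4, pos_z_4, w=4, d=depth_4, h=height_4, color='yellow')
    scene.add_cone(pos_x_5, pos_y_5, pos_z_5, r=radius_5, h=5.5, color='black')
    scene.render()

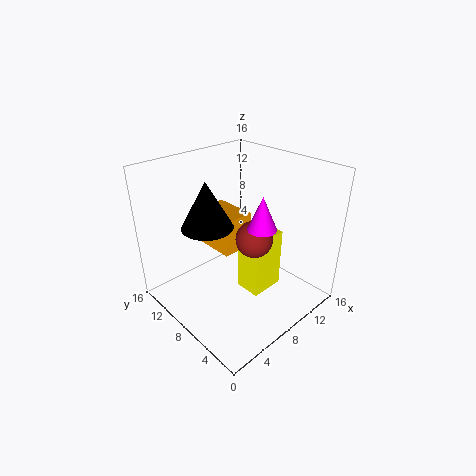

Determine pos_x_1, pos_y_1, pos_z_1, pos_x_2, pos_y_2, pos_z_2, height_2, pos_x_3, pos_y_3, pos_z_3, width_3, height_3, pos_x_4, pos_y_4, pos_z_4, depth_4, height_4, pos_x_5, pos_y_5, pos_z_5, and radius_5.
pos_x_1 = 8.5
pos_y_1 = 6
pos_z_1 = 8.5
pos_x_2 = 8
pos_y_2 = 4.5
pos_z_2 = 10.5
height_2 = 3.5
pos_x_3 = 8
pos_y_3 = 10
pos_z_3 = 4.5
width_3 = 4
height_3 = 4.5
pos_x_4 = 8
pos_y_4 = 5
pos_z_4 = 1.5
depth_4 = 3
height_4 = 7
pos_x_5 = 6.5
pos_y_5 = 11.5
pos_z_5 = 8.5
radius_5 = 3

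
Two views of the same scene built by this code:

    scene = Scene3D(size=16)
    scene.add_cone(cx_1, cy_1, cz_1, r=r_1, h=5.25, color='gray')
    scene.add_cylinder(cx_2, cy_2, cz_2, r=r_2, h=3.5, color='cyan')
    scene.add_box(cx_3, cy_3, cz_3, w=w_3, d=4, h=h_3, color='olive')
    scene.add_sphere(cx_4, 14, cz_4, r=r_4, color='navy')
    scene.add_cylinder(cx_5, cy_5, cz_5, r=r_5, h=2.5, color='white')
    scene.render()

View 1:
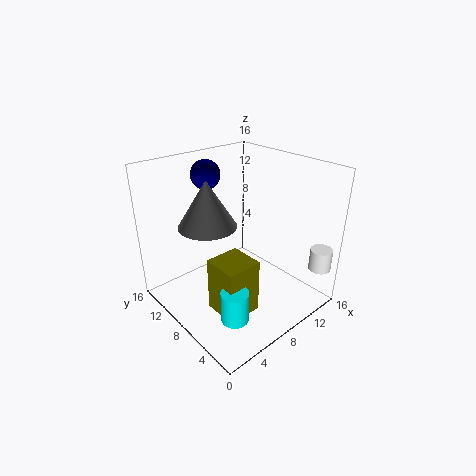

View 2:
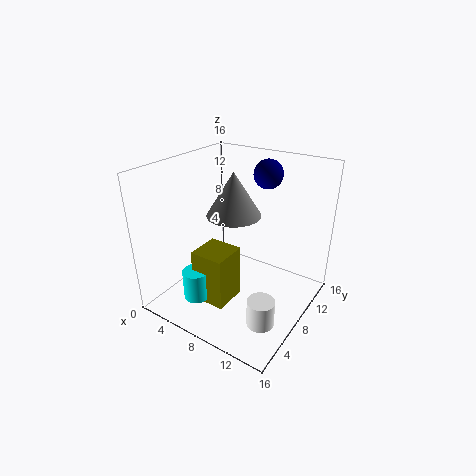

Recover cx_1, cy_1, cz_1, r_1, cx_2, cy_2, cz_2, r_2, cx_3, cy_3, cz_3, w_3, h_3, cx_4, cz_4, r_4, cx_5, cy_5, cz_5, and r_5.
cx_1 = 5.75
cy_1 = 10.5
cz_1 = 9.25
r_1 = 3.25
cx_2 = 4.5
cy_2 = 4.5
cz_2 = 0.75
r_2 = 1.5
cx_3 = 4
cy_3 = 4.5
cz_3 = 0.25
w_3 = 4
h_3 = 6.25
cx_4 = 8.25
cz_4 = 13.75
r_4 = 1.75
cx_5 = 14.75
cy_5 = 1.5
cz_5 = 4.25
r_5 = 1.25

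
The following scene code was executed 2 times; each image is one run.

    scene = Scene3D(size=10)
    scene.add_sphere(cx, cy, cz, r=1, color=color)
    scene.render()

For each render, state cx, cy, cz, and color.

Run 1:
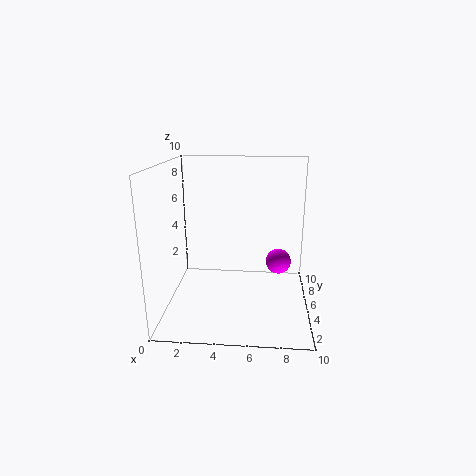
cx = 8; cy = 8; cz = 2; color = 'magenta'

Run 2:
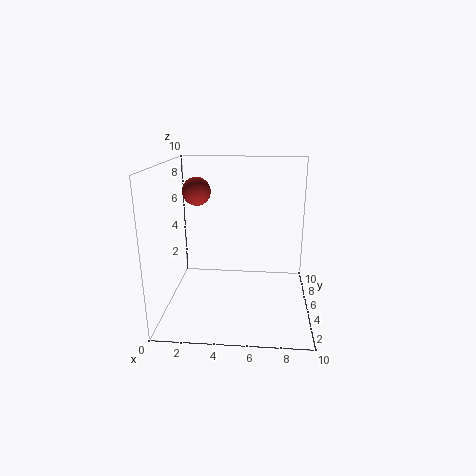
cx = 2; cy = 6; cz = 8; color = 'brown'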